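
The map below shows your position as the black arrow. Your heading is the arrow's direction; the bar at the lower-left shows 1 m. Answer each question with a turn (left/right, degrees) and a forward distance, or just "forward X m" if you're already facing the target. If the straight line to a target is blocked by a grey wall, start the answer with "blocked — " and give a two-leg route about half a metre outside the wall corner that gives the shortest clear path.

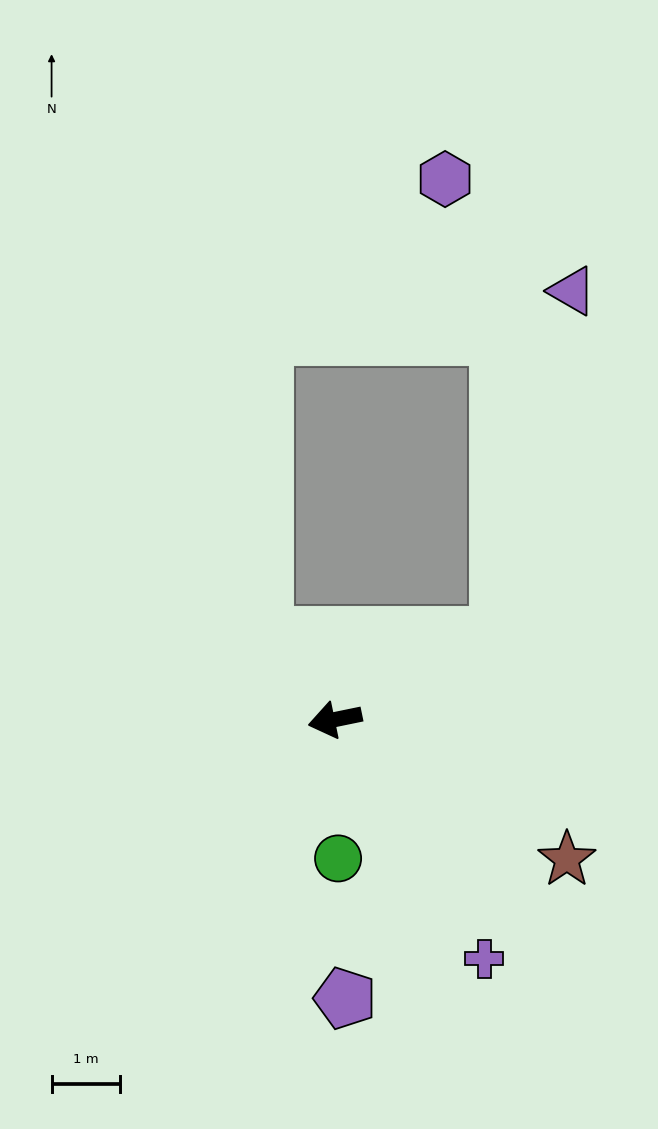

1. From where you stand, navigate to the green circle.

turn left 80°, forward 2.0 m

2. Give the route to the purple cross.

turn left 110°, forward 4.1 m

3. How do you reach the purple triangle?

blocked — turn right 164°, forward 2.7 m, then turn left 50°, forward 5.2 m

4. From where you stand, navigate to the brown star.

turn left 137°, forward 4.0 m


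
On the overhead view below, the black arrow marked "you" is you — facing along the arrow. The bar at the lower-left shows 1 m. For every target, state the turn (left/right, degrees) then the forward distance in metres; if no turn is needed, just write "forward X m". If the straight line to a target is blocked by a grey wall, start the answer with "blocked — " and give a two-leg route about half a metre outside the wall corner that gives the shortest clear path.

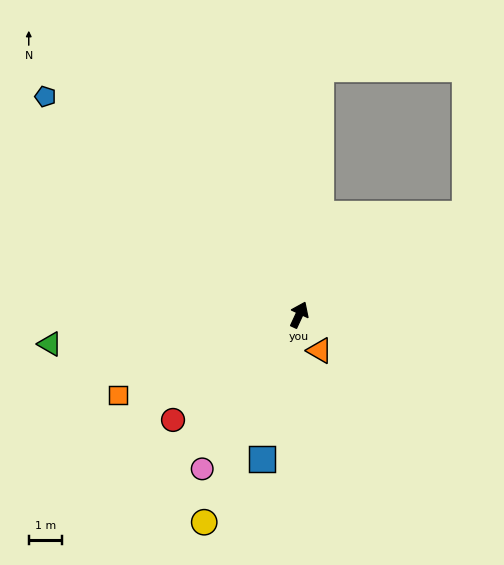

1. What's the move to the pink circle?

turn left 173°, forward 5.5 m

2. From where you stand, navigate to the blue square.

turn right 170°, forward 4.5 m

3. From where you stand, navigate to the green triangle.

turn left 122°, forward 7.6 m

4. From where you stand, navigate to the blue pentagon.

turn left 74°, forward 10.1 m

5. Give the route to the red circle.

turn left 155°, forward 4.9 m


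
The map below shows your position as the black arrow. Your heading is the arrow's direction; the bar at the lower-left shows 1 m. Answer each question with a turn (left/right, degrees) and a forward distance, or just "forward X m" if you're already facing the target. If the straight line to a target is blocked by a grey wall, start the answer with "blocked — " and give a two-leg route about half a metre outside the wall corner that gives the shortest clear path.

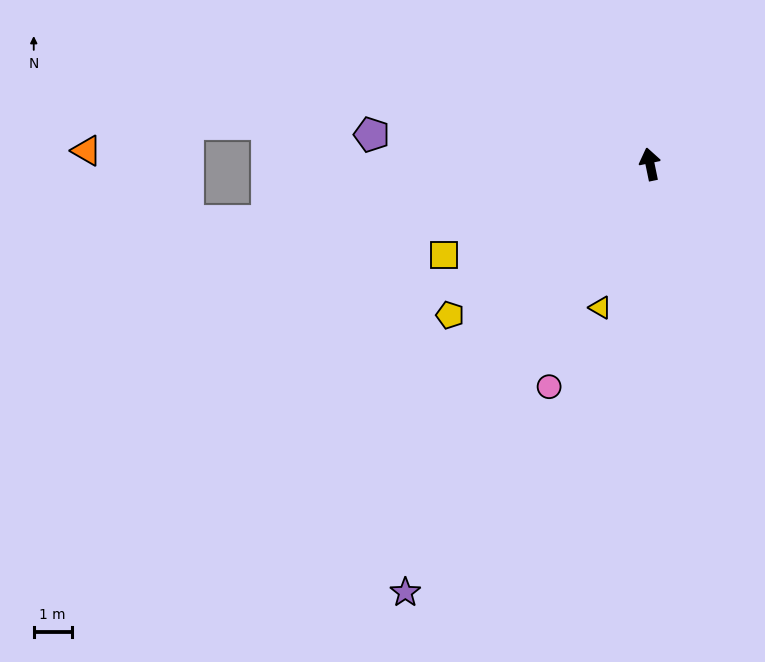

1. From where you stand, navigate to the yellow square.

turn left 102°, forward 5.9 m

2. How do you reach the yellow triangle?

turn left 149°, forward 4.0 m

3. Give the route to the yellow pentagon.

turn left 115°, forward 6.6 m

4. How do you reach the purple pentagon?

turn left 72°, forward 7.4 m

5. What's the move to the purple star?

turn left 139°, forward 13.0 m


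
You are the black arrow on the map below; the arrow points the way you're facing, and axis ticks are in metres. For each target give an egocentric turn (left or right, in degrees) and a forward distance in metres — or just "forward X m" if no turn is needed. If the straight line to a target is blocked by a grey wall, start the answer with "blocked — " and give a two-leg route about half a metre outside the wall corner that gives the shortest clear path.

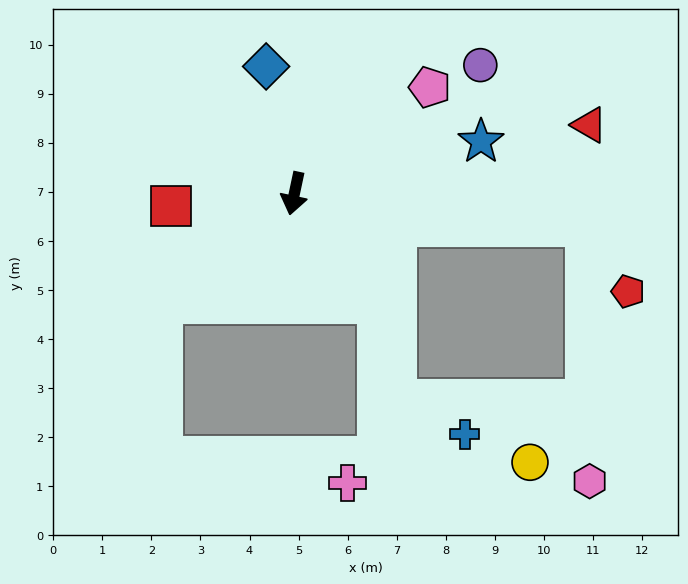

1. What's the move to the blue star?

turn left 118°, forward 3.9 m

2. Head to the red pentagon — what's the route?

blocked — turn left 96°, forward 6.0 m, then turn right 51°, forward 1.6 m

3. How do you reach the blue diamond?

turn right 155°, forward 2.7 m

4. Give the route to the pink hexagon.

blocked — turn left 96°, forward 6.0 m, then turn right 83°, forward 5.2 m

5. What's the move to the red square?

turn right 72°, forward 2.5 m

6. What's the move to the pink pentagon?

turn left 140°, forward 3.5 m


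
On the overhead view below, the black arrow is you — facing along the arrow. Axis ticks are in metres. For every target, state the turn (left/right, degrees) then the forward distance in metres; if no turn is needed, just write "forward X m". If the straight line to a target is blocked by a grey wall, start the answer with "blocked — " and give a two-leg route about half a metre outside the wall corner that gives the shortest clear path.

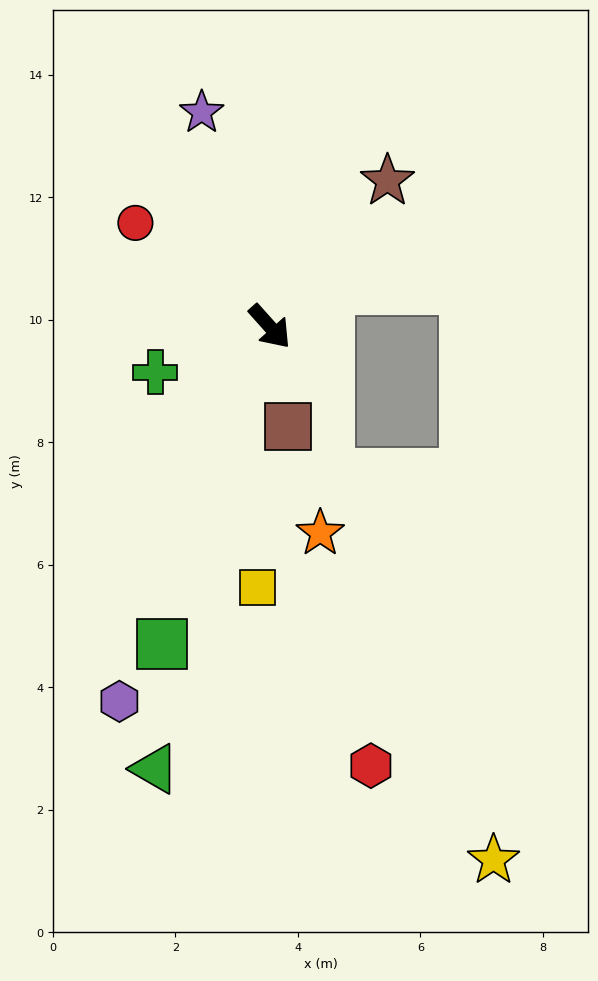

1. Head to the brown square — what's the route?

turn right 32°, forward 1.7 m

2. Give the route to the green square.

turn right 61°, forward 5.5 m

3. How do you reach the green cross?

turn right 110°, forward 2.0 m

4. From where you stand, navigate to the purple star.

turn left 156°, forward 3.7 m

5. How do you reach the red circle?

turn right 169°, forward 2.8 m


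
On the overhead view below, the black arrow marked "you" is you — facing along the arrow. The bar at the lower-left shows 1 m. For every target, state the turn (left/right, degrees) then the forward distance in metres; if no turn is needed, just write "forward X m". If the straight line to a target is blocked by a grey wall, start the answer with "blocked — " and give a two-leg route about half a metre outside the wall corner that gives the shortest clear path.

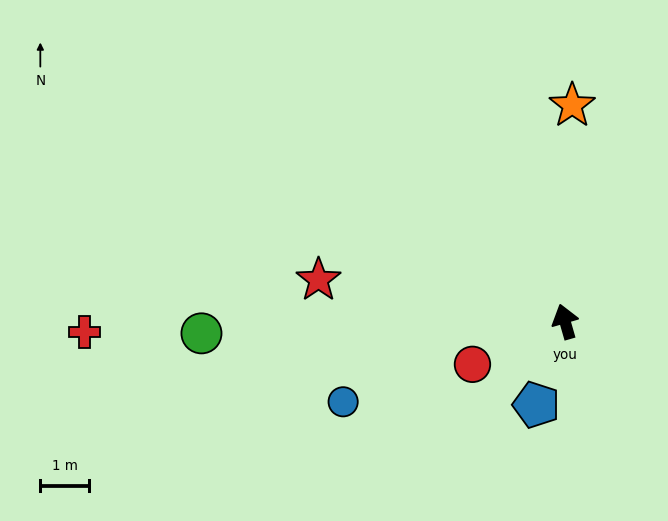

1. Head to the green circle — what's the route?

turn left 76°, forward 7.4 m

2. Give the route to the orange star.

turn right 18°, forward 4.4 m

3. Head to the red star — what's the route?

turn left 64°, forward 5.1 m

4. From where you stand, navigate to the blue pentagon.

turn left 145°, forward 1.8 m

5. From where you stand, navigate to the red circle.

turn left 99°, forward 2.1 m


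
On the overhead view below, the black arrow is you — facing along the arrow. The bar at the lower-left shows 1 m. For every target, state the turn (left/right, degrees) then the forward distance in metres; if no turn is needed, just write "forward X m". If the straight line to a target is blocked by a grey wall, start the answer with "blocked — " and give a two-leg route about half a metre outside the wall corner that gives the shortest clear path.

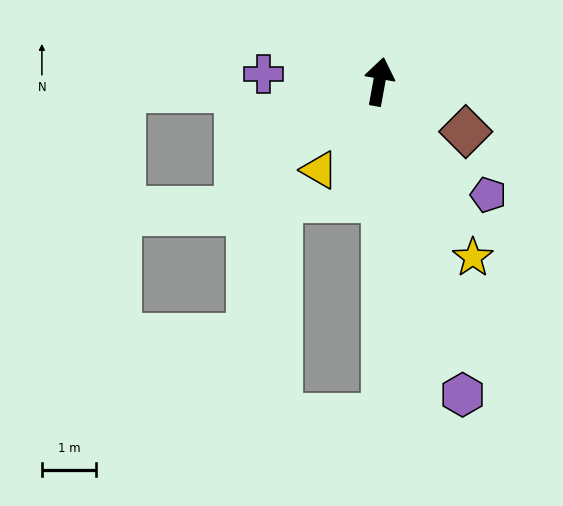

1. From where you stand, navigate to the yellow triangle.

turn left 156°, forward 2.0 m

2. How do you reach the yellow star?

turn right 142°, forward 3.7 m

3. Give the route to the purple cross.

turn left 96°, forward 2.1 m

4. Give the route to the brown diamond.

turn right 110°, forward 1.8 m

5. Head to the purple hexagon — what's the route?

turn right 155°, forward 6.0 m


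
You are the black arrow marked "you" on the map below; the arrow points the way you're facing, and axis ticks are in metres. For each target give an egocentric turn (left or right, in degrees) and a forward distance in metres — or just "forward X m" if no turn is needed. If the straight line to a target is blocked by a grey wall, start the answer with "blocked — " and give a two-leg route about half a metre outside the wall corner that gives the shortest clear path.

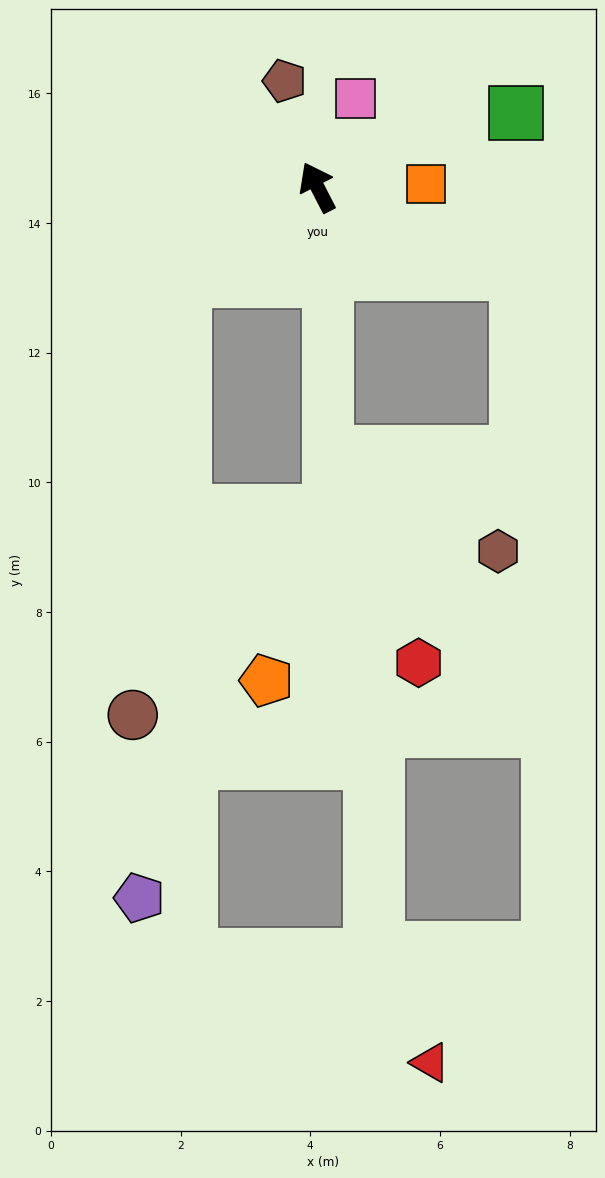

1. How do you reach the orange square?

turn right 116°, forward 1.7 m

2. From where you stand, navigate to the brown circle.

blocked — turn left 98°, forward 2.5 m, then turn left 48°, forward 6.8 m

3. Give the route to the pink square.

turn right 51°, forward 1.5 m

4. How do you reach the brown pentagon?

turn right 10°, forward 1.7 m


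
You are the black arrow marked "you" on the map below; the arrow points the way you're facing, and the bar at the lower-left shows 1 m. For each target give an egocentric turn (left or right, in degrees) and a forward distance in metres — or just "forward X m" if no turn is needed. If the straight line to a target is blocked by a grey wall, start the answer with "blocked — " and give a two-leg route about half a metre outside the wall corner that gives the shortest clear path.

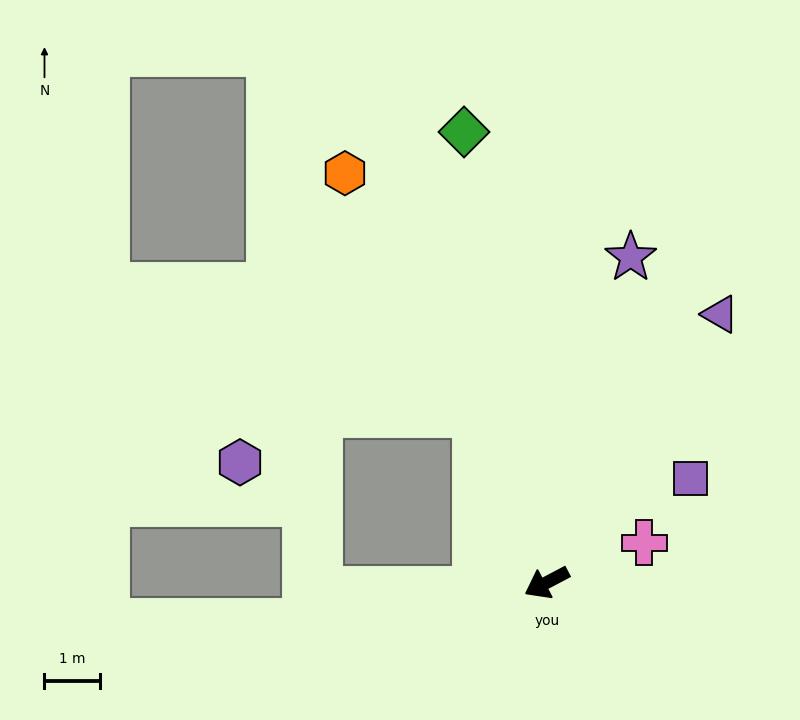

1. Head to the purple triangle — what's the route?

turn right 151°, forward 5.7 m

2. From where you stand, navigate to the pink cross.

turn left 174°, forward 1.9 m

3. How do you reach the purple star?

turn right 132°, forward 6.0 m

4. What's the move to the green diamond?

turn right 107°, forward 8.2 m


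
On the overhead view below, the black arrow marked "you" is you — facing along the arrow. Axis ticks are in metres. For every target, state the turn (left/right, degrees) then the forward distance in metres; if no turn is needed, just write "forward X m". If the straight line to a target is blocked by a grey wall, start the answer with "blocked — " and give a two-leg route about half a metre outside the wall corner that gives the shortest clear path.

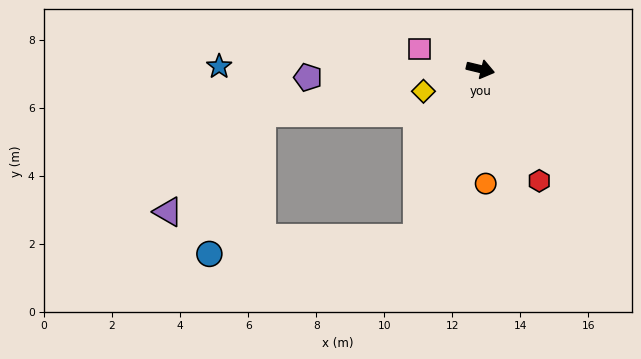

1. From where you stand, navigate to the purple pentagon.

turn right 164°, forward 5.1 m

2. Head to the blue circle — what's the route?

blocked — turn right 97°, forward 5.3 m, then turn right 65°, forward 6.1 m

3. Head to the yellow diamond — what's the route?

turn right 145°, forward 1.8 m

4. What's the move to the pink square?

turn left 175°, forward 1.9 m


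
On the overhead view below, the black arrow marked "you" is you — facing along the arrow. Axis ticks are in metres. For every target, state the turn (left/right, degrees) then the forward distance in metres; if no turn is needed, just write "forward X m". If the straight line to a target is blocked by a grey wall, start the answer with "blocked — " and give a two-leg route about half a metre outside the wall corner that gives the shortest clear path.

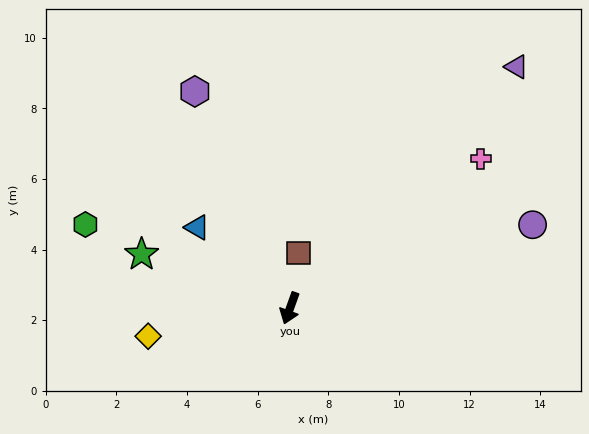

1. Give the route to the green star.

turn right 90°, forward 4.5 m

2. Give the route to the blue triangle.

turn right 111°, forward 3.5 m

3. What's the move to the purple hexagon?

turn right 136°, forward 6.7 m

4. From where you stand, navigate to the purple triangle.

turn left 157°, forward 9.4 m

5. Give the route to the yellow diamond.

turn right 59°, forward 4.1 m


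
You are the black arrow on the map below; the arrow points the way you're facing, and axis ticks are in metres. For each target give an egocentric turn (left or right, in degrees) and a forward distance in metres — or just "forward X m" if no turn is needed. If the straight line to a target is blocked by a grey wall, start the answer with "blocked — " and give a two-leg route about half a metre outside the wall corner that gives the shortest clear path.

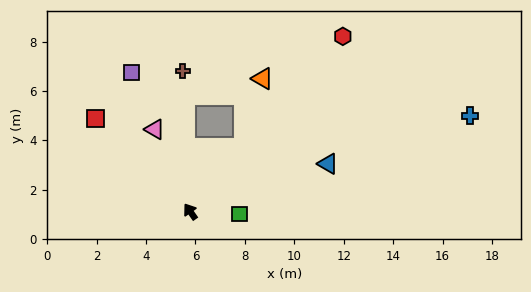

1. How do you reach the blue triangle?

turn right 106°, forward 5.9 m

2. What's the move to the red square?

turn left 10°, forward 5.4 m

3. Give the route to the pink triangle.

turn right 12°, forward 3.6 m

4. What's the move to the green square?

turn right 128°, forward 2.0 m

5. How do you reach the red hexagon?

turn right 76°, forward 9.4 m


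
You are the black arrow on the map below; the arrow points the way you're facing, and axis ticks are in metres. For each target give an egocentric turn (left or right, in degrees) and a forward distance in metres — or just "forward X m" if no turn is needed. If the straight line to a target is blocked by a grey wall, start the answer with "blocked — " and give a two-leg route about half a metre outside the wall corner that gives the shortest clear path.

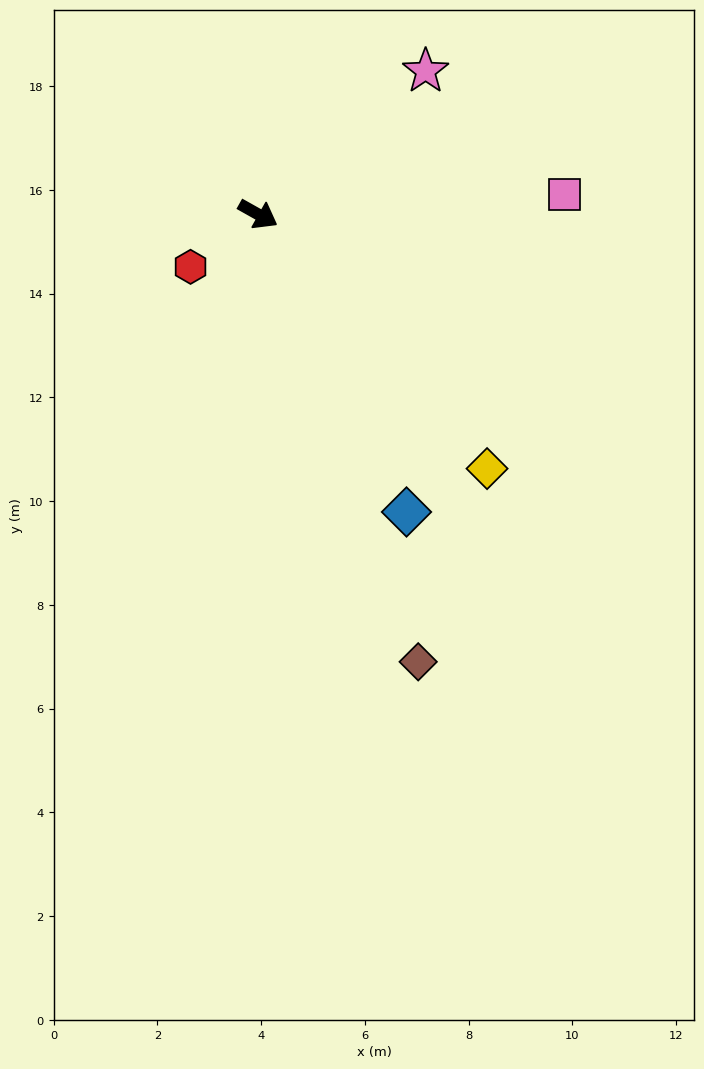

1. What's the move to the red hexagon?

turn right 113°, forward 1.7 m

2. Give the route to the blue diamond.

turn right 34°, forward 6.4 m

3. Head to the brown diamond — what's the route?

turn right 41°, forward 9.2 m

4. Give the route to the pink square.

turn left 33°, forward 5.9 m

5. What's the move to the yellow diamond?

turn right 19°, forward 6.6 m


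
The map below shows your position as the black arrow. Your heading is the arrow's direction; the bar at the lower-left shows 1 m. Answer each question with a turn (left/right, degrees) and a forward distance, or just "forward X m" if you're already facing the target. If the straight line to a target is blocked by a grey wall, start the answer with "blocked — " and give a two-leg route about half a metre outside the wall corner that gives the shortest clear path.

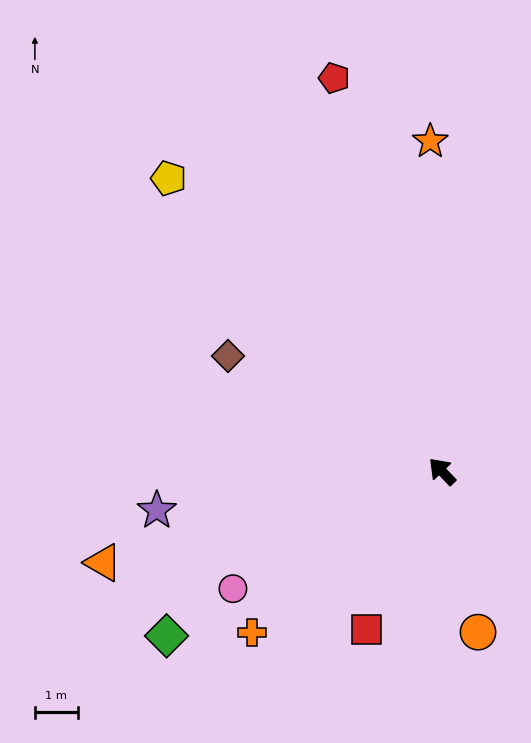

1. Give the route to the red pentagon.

turn right 28°, forward 9.5 m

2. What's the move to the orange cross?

turn left 87°, forward 5.8 m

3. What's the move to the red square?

turn left 111°, forward 4.1 m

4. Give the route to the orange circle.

turn left 149°, forward 3.8 m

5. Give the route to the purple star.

turn left 54°, forward 6.7 m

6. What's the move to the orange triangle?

turn left 61°, forward 8.2 m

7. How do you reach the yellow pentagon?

forward 9.4 m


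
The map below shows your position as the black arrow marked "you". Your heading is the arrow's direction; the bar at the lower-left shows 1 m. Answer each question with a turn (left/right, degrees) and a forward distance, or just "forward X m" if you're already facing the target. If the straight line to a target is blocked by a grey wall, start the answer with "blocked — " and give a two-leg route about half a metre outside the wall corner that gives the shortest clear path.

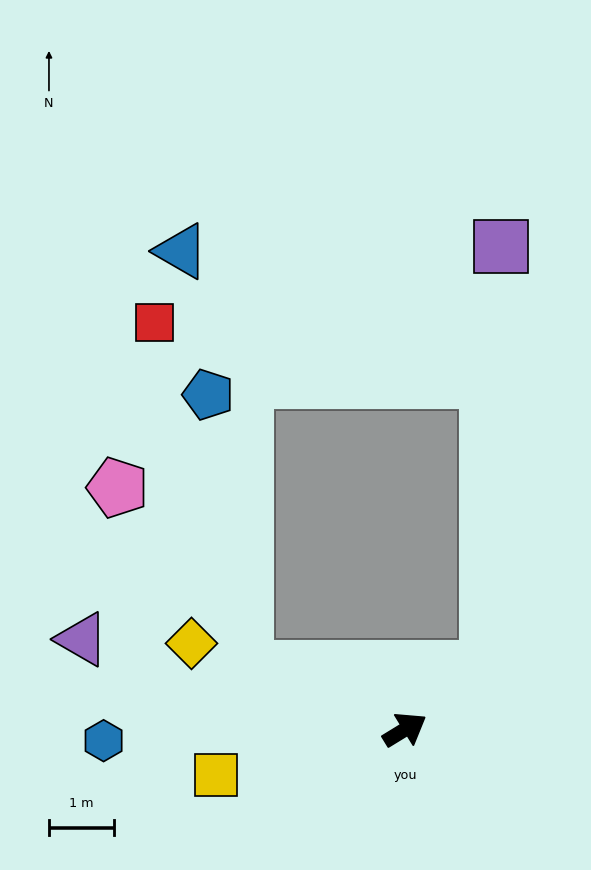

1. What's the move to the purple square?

blocked — turn left 6°, forward 1.6 m, then turn left 51°, forward 6.5 m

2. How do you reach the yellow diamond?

turn left 127°, forward 3.6 m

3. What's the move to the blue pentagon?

blocked — turn left 127°, forward 2.6 m, then turn right 61°, forward 4.3 m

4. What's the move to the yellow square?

turn left 162°, forward 3.0 m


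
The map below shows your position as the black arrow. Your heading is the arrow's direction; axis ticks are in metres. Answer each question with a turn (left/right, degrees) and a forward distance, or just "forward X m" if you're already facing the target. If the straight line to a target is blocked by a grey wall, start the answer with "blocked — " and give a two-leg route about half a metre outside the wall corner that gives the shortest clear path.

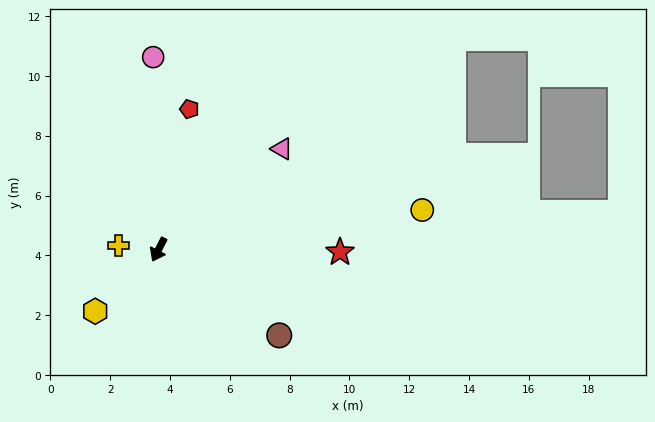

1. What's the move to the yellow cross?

turn right 69°, forward 1.3 m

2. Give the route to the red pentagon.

turn right 165°, forward 4.8 m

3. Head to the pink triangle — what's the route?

turn left 156°, forward 5.3 m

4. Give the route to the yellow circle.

turn left 126°, forward 8.9 m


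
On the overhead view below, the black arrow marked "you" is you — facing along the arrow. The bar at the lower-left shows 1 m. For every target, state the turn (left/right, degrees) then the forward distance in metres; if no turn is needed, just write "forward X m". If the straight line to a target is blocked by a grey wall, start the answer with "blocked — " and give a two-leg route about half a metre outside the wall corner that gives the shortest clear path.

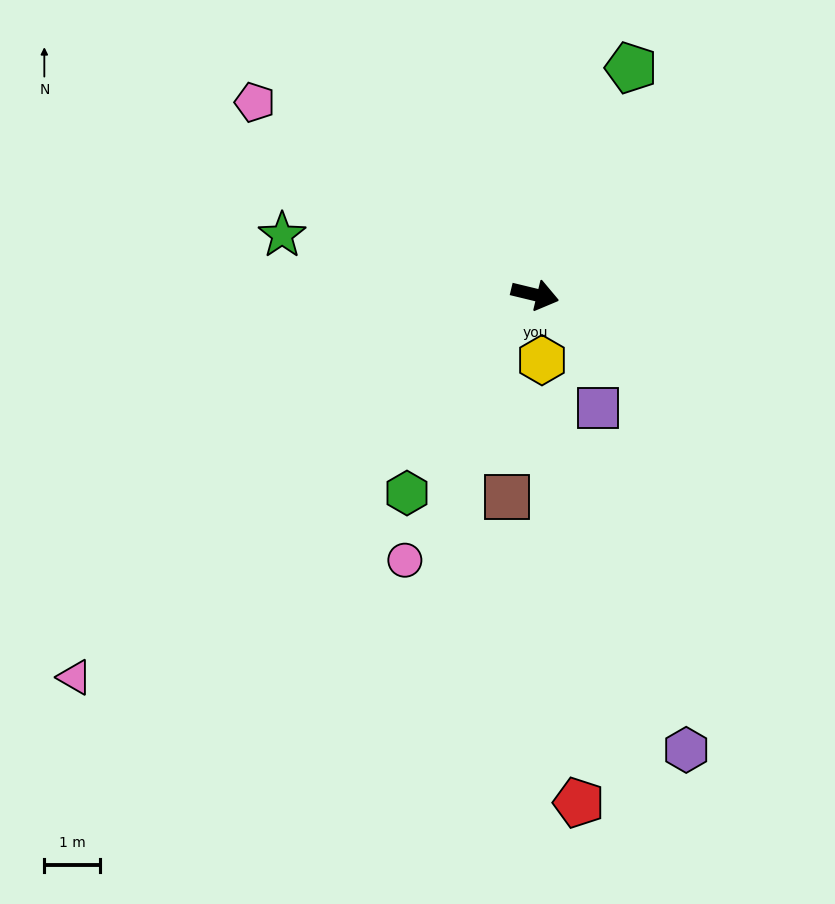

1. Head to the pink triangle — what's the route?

turn right 127°, forward 10.8 m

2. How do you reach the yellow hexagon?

turn right 70°, forward 1.2 m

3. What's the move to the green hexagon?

turn right 109°, forward 4.3 m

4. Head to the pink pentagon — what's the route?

turn left 159°, forward 6.1 m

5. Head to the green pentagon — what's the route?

turn left 81°, forward 4.5 m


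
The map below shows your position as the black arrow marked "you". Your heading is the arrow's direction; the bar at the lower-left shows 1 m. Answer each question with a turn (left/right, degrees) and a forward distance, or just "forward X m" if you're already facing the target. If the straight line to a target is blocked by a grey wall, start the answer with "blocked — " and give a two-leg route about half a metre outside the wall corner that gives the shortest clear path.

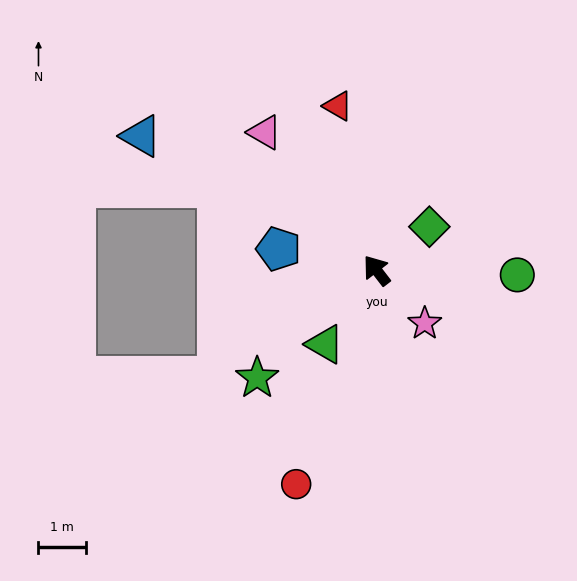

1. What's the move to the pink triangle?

forward 3.7 m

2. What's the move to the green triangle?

turn left 108°, forward 1.9 m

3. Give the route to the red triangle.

turn right 24°, forward 3.5 m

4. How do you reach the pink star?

turn right 175°, forward 1.5 m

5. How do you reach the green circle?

turn right 129°, forward 3.0 m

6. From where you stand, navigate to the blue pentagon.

turn left 40°, forward 2.1 m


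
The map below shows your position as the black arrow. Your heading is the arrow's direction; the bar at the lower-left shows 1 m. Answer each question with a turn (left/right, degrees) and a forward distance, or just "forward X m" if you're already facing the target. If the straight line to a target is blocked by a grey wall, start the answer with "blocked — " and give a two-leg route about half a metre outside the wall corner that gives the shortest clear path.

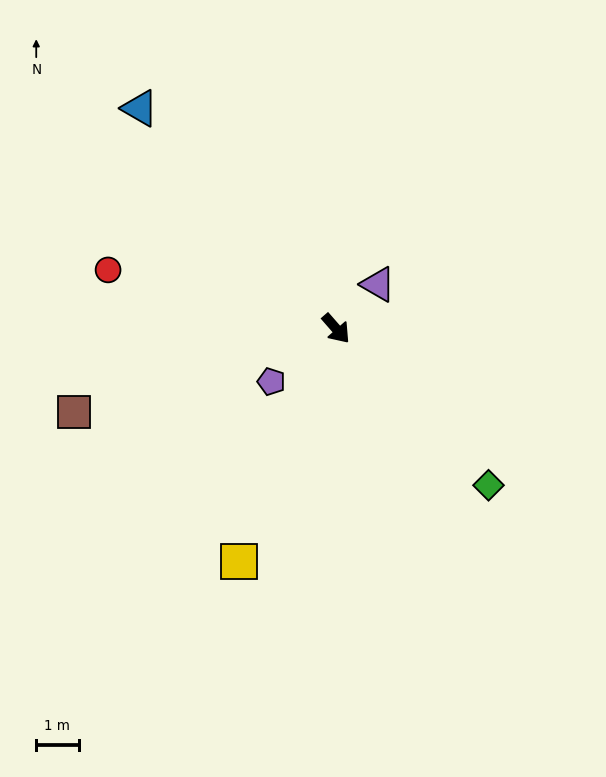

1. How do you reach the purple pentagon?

turn right 92°, forward 2.0 m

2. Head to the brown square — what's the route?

turn right 113°, forward 6.5 m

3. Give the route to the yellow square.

turn right 64°, forward 6.0 m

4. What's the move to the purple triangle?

turn left 96°, forward 1.4 m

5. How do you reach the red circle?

turn right 146°, forward 5.6 m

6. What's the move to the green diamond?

turn left 3°, forward 5.2 m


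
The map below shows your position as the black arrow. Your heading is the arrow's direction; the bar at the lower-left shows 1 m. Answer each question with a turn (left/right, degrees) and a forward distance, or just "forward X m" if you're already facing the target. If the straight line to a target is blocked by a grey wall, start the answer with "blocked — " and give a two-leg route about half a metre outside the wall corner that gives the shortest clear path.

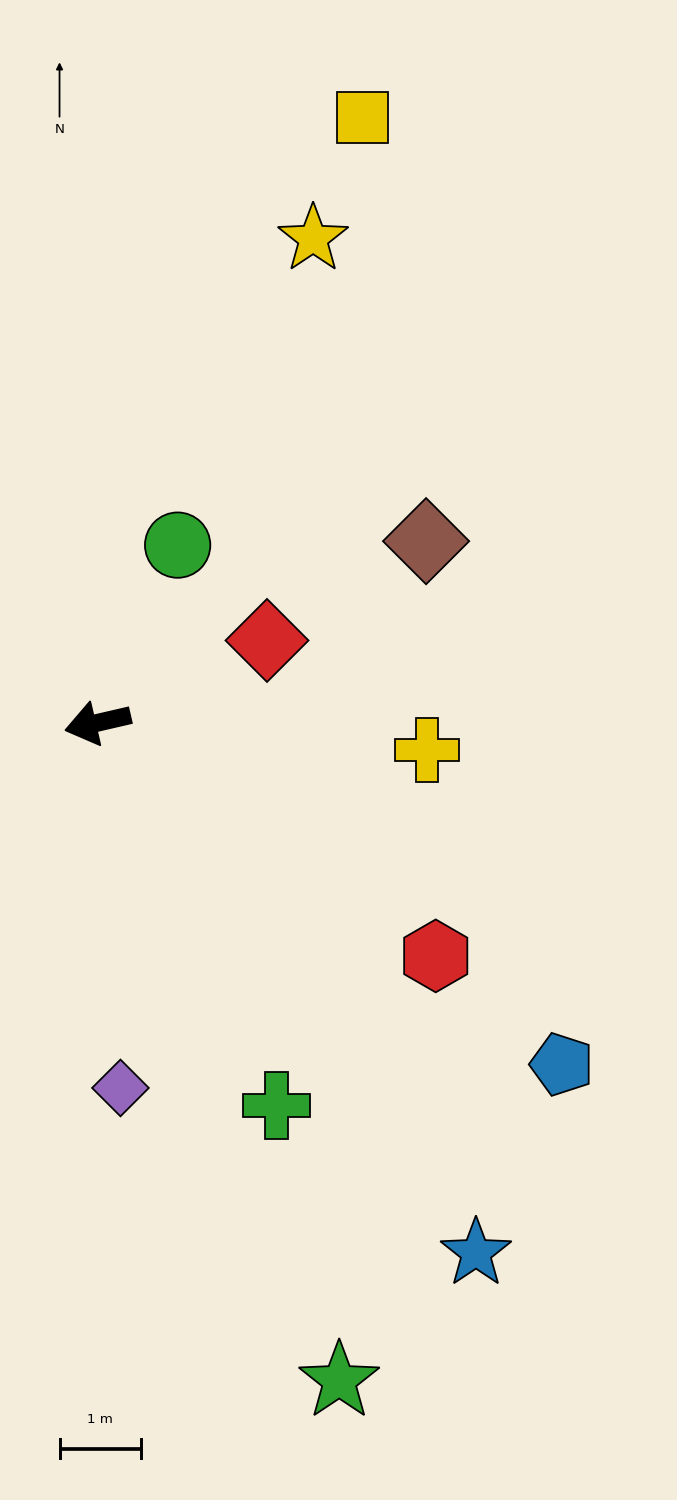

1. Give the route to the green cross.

turn left 102°, forward 5.2 m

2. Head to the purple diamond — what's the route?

turn left 81°, forward 4.5 m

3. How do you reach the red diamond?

turn right 167°, forward 2.3 m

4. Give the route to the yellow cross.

turn left 162°, forward 4.1 m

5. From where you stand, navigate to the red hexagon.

turn left 132°, forward 5.0 m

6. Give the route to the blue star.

turn left 112°, forward 8.0 m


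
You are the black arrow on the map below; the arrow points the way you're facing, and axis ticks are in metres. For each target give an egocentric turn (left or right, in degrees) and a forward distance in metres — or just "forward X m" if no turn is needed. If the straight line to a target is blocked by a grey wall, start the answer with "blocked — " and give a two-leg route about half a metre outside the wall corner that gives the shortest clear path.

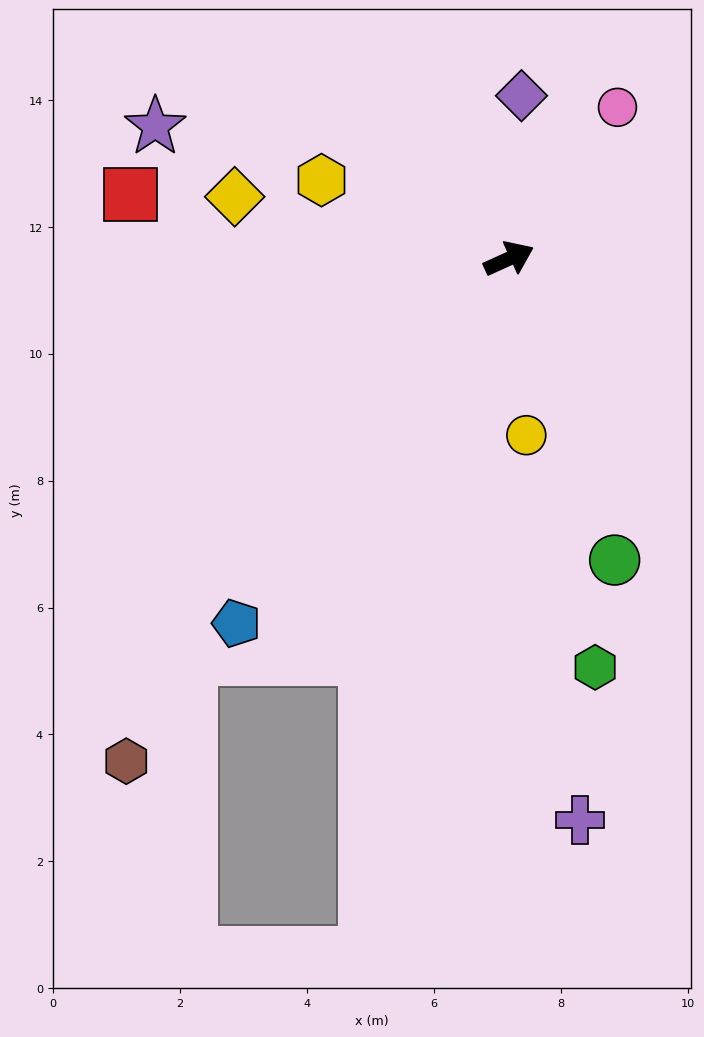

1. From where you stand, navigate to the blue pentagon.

turn right 151°, forward 7.2 m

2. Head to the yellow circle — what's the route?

turn right 109°, forward 2.8 m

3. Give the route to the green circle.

turn right 95°, forward 5.0 m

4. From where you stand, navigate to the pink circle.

turn left 30°, forward 2.9 m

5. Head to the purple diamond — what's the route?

turn left 61°, forward 2.6 m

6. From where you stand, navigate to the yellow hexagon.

turn left 133°, forward 3.2 m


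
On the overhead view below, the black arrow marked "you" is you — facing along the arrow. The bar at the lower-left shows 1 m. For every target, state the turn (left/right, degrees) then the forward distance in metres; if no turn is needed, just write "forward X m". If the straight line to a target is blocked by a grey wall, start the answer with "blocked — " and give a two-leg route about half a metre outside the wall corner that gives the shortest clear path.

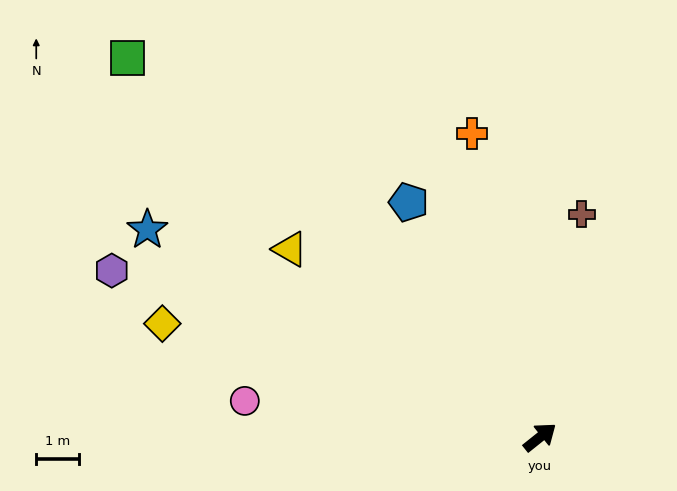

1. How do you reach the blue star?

turn left 114°, forward 10.3 m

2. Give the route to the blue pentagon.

turn left 81°, forward 6.2 m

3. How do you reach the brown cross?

turn left 41°, forward 5.3 m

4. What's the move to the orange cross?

turn left 64°, forward 7.2 m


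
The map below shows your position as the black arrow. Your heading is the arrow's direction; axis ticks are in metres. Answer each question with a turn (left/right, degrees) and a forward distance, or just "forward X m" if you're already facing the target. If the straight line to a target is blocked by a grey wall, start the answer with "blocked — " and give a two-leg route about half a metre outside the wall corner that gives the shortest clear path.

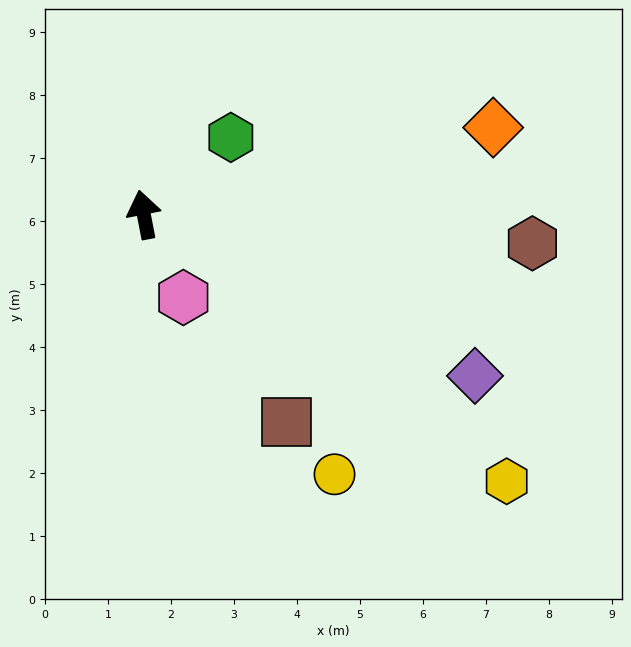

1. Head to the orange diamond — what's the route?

turn right 87°, forward 5.7 m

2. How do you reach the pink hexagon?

turn right 165°, forward 1.5 m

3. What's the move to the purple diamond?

turn right 127°, forward 5.8 m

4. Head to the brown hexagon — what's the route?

turn right 105°, forward 6.2 m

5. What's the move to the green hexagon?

turn right 59°, forward 1.8 m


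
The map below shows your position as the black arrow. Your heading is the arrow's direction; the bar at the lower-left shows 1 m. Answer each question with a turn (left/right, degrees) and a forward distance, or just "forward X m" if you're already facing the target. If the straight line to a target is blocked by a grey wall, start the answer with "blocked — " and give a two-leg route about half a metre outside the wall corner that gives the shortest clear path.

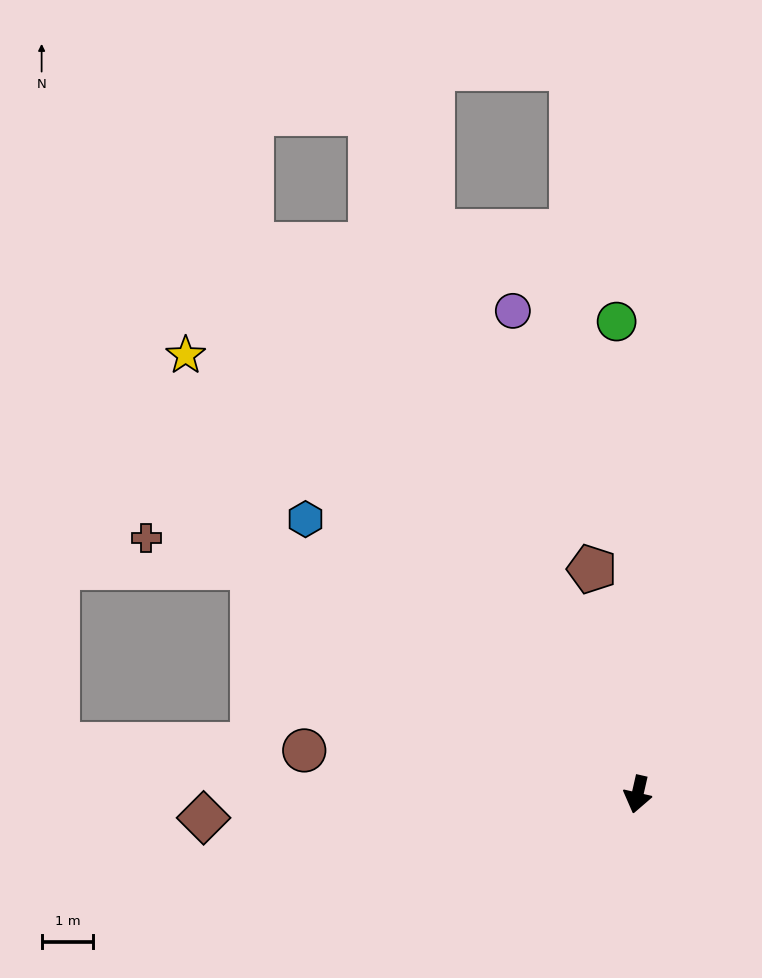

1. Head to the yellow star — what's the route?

turn right 121°, forward 12.2 m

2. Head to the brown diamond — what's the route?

turn right 74°, forward 8.4 m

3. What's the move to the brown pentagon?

turn right 156°, forward 4.4 m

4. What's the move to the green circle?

turn right 165°, forward 9.1 m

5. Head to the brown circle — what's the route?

turn right 85°, forward 6.5 m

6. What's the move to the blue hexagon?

turn right 117°, forward 8.3 m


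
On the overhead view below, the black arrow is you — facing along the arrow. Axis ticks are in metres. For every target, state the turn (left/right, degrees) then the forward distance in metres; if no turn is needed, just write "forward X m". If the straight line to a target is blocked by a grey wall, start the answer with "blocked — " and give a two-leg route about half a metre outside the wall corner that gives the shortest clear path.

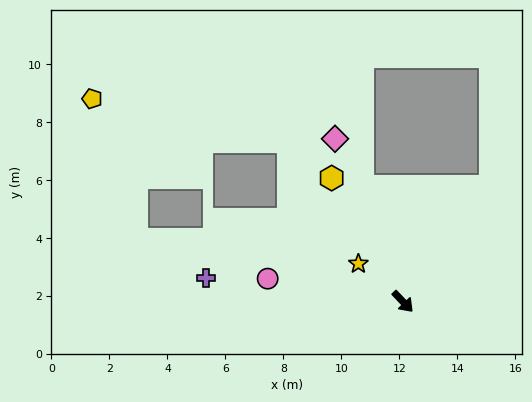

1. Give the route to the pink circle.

turn right 143°, forward 4.7 m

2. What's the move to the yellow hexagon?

turn left 166°, forward 4.9 m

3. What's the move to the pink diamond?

turn left 159°, forward 6.1 m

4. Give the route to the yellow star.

turn right 174°, forward 2.0 m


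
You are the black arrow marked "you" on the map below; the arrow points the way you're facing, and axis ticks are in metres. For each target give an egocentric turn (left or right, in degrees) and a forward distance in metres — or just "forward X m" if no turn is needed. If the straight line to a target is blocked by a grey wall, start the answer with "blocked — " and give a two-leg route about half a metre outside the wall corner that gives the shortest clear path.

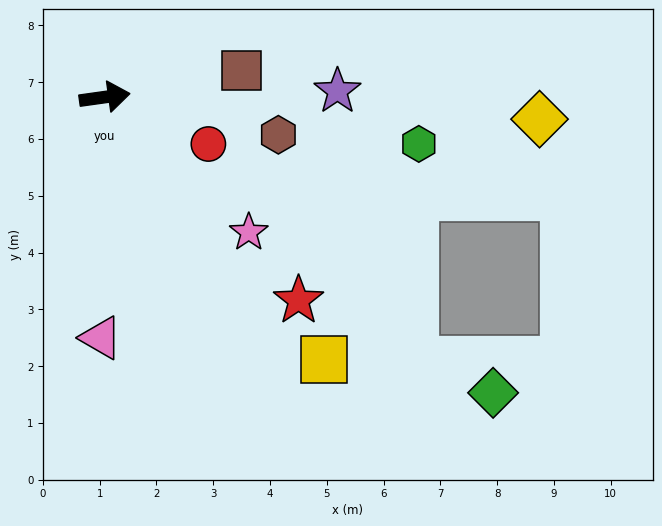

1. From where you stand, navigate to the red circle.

turn right 32°, forward 2.0 m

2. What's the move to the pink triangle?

turn right 99°, forward 4.2 m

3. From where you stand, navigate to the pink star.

turn right 51°, forward 3.5 m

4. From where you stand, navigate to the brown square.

turn left 3°, forward 2.5 m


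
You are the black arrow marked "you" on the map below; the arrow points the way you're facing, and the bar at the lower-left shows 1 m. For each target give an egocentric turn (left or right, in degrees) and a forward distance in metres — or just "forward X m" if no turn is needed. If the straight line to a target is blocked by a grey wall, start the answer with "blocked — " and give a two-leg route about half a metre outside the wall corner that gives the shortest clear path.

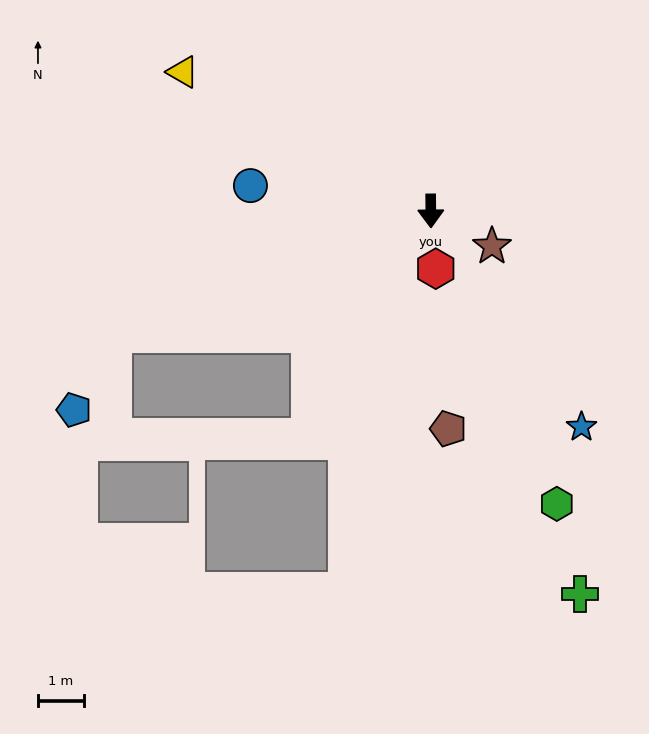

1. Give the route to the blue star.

turn left 34°, forward 5.7 m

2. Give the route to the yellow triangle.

turn right 120°, forward 6.2 m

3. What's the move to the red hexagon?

turn left 4°, forward 1.3 m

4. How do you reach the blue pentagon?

blocked — turn right 69°, forward 7.4 m, then turn left 42°, forward 1.9 m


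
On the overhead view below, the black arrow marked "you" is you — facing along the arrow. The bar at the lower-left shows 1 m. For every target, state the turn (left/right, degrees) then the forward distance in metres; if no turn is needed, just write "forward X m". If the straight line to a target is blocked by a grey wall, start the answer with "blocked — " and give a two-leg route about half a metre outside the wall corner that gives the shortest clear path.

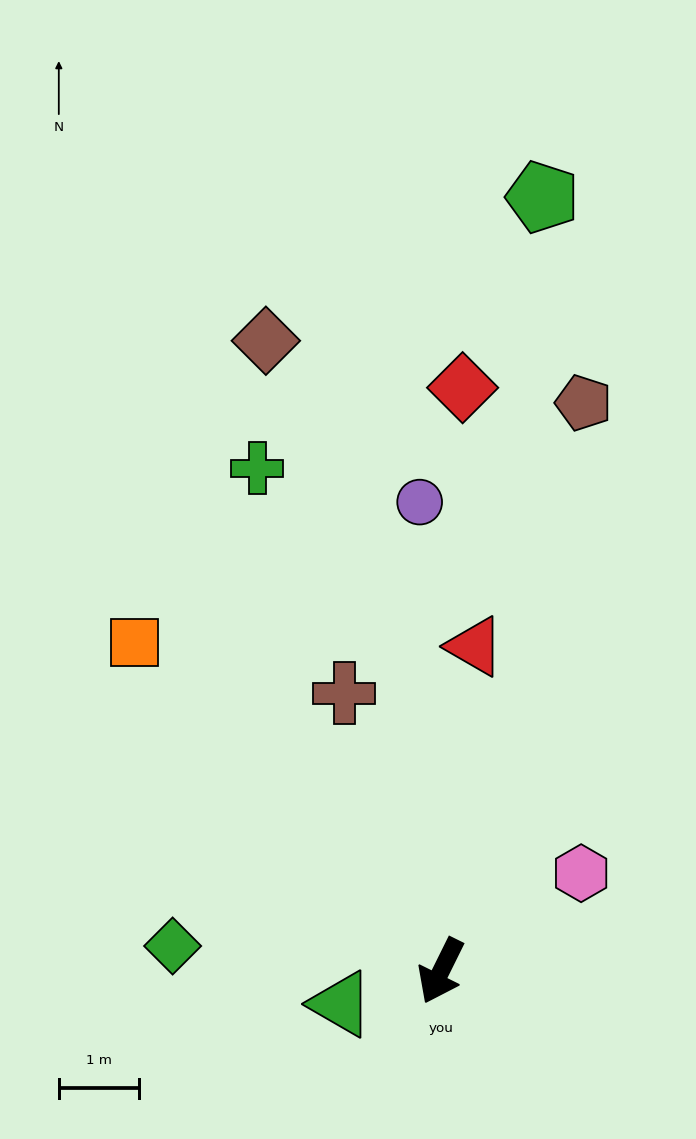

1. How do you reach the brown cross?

turn right 134°, forward 3.7 m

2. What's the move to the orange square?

turn right 111°, forward 5.6 m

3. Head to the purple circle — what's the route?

turn right 151°, forward 5.9 m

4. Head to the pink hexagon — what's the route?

turn left 151°, forward 2.1 m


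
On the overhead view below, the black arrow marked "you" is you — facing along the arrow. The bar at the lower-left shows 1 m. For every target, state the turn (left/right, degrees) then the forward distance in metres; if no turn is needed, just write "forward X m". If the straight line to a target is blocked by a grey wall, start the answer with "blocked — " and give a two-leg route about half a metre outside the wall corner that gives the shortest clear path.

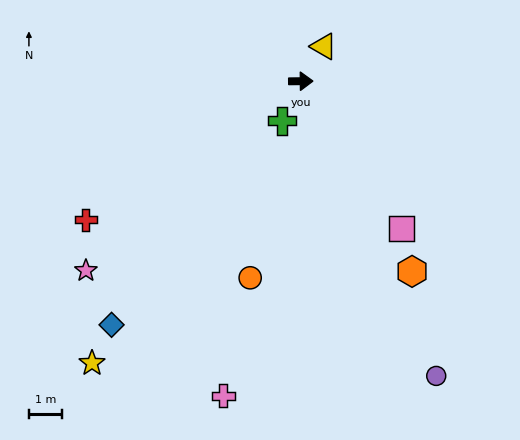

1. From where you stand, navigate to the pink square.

turn right 56°, forward 5.3 m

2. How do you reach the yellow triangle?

turn left 56°, forward 1.2 m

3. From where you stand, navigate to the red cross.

turn right 148°, forward 7.7 m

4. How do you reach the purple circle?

turn right 66°, forward 9.7 m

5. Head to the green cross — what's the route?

turn right 116°, forward 1.3 m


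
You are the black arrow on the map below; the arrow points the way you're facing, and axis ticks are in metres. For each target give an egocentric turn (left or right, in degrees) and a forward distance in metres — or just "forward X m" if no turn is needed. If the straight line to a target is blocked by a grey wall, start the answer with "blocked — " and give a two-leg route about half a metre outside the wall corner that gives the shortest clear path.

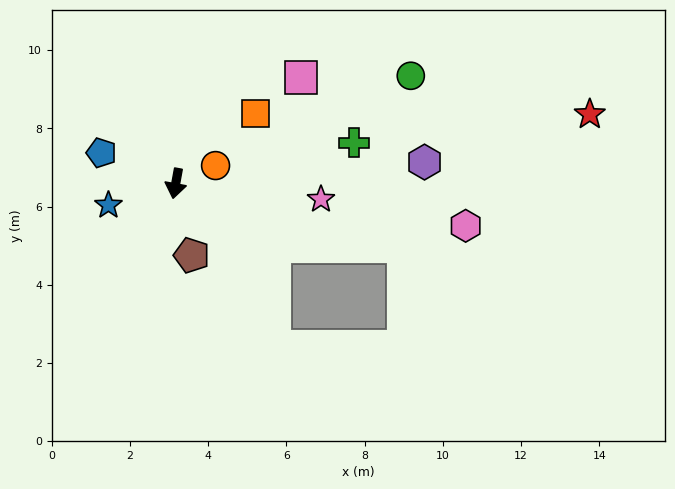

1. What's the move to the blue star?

turn right 62°, forward 1.8 m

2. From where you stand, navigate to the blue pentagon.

turn right 102°, forward 2.1 m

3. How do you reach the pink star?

turn left 94°, forward 3.7 m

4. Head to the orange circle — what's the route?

turn left 125°, forward 1.1 m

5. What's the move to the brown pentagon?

turn left 23°, forward 1.9 m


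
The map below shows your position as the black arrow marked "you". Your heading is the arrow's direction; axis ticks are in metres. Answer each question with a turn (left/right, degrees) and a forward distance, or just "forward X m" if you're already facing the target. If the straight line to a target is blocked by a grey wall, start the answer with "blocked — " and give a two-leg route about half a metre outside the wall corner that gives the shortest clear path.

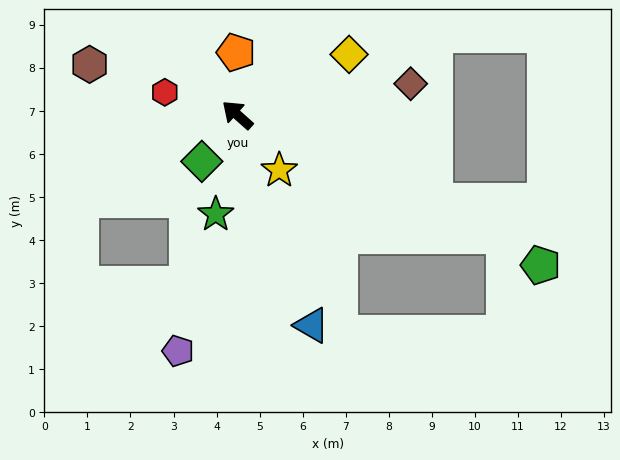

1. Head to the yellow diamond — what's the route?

turn right 110°, forward 3.0 m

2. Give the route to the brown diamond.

turn right 128°, forward 4.1 m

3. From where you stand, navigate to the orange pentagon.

turn right 47°, forward 1.5 m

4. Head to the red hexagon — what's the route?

turn left 24°, forward 1.8 m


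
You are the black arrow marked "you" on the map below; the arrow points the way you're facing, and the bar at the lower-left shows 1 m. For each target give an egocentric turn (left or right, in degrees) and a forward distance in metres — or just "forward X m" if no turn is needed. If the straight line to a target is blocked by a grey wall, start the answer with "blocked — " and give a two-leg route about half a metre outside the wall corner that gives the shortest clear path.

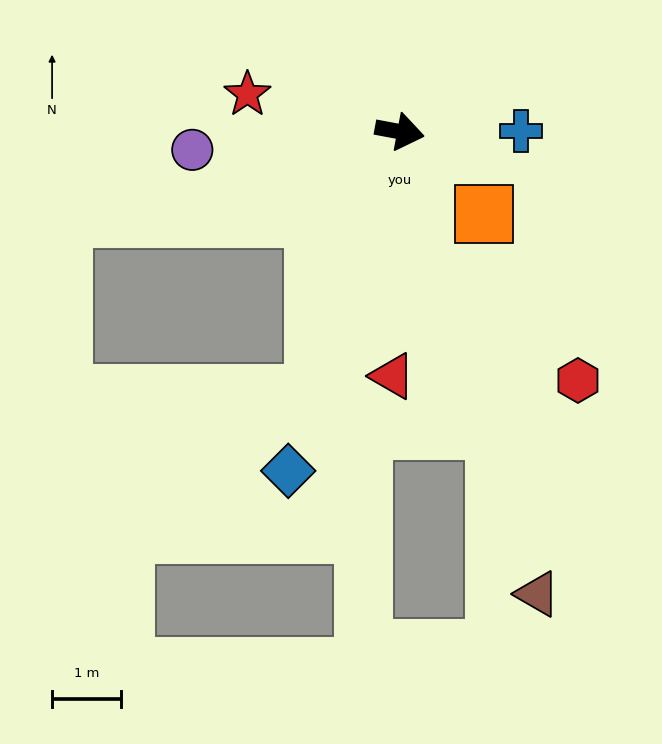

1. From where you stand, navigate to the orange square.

turn right 34°, forward 1.7 m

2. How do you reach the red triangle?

turn right 81°, forward 3.5 m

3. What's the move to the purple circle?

turn right 164°, forward 3.0 m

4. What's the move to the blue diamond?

turn right 98°, forward 5.2 m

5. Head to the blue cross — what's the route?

turn left 11°, forward 1.8 m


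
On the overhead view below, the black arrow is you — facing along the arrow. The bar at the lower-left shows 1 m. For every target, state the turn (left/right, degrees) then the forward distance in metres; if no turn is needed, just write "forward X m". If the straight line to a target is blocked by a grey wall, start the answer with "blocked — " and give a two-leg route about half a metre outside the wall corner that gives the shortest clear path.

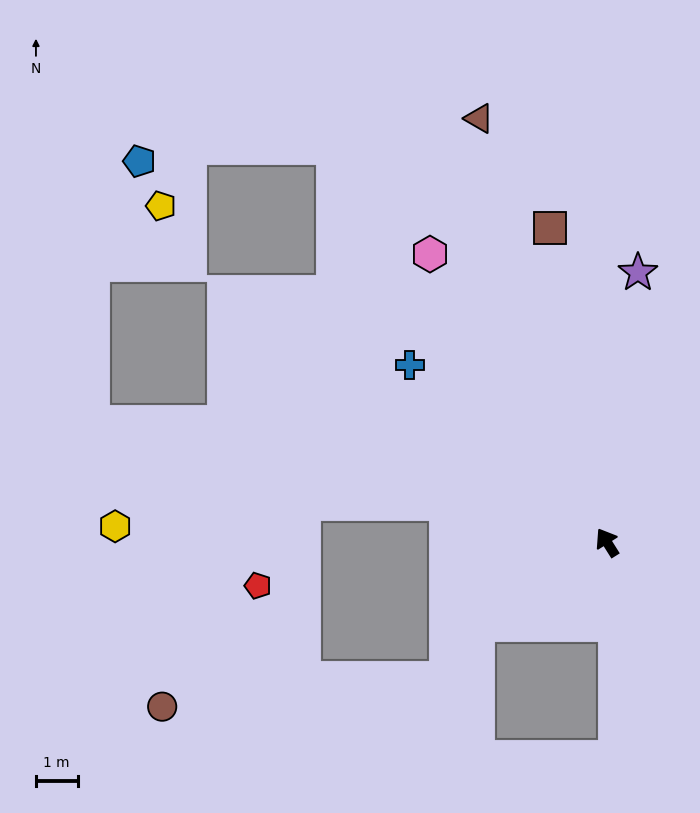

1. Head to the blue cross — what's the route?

turn left 16°, forward 6.4 m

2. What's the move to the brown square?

turn right 22°, forward 7.7 m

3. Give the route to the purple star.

turn right 39°, forward 6.5 m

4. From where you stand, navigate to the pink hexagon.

forward 8.1 m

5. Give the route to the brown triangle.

turn right 15°, forward 10.7 m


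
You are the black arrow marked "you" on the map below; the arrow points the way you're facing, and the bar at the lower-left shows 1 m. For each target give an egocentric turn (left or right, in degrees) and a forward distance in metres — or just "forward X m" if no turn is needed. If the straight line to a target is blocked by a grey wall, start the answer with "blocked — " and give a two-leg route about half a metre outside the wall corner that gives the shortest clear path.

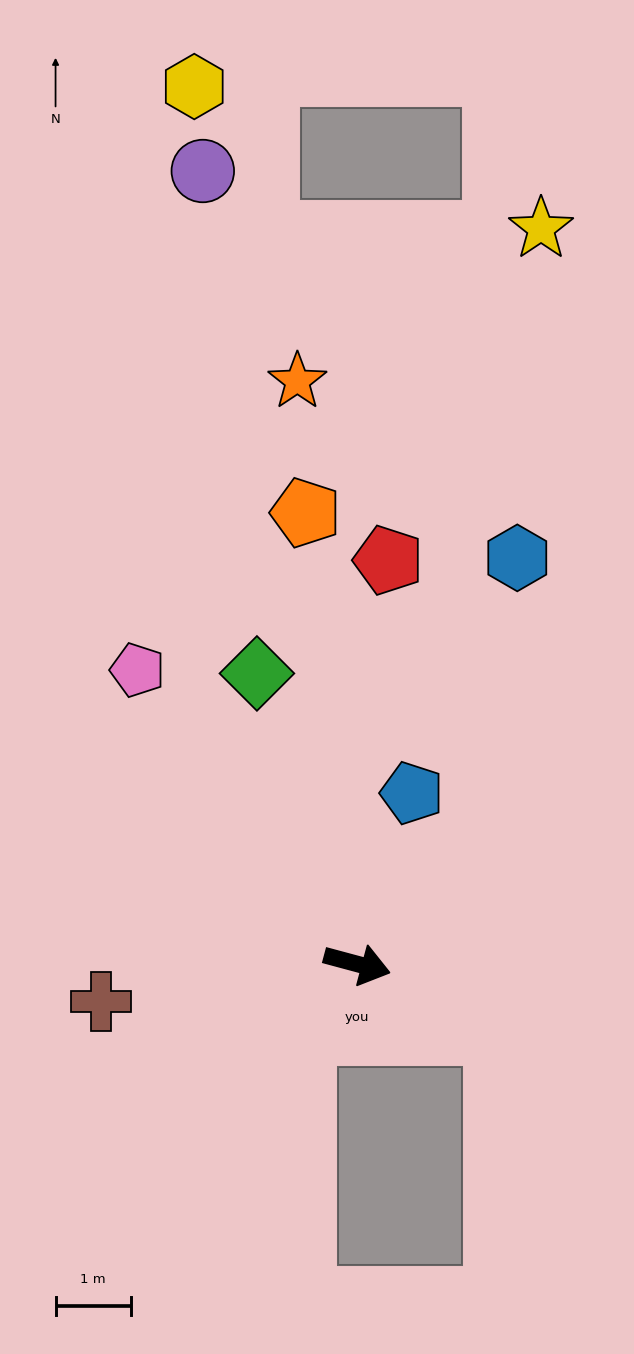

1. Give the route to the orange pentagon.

turn left 112°, forward 6.1 m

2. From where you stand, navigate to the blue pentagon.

turn left 87°, forward 2.4 m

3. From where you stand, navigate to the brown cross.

turn right 157°, forward 3.5 m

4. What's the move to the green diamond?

turn left 124°, forward 4.1 m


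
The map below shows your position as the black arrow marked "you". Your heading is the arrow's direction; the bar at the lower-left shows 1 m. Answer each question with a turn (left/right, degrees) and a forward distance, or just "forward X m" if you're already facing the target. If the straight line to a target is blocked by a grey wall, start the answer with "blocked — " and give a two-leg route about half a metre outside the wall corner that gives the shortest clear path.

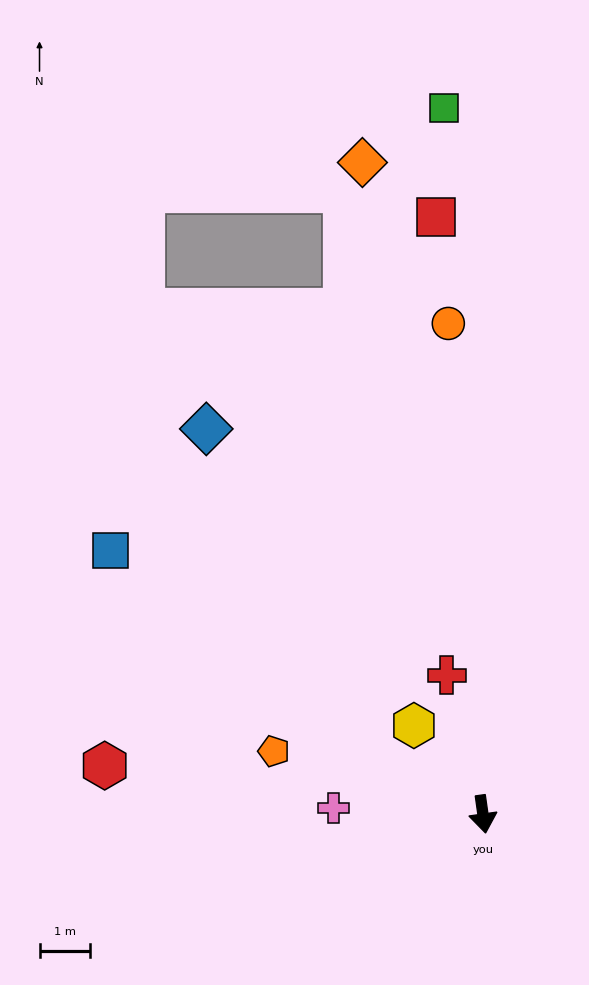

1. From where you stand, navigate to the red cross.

turn right 173°, forward 2.8 m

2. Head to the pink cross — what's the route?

turn right 100°, forward 3.0 m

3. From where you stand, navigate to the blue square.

turn right 133°, forward 9.0 m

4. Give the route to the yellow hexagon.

turn right 150°, forward 2.2 m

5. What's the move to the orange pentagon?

turn right 115°, forward 4.3 m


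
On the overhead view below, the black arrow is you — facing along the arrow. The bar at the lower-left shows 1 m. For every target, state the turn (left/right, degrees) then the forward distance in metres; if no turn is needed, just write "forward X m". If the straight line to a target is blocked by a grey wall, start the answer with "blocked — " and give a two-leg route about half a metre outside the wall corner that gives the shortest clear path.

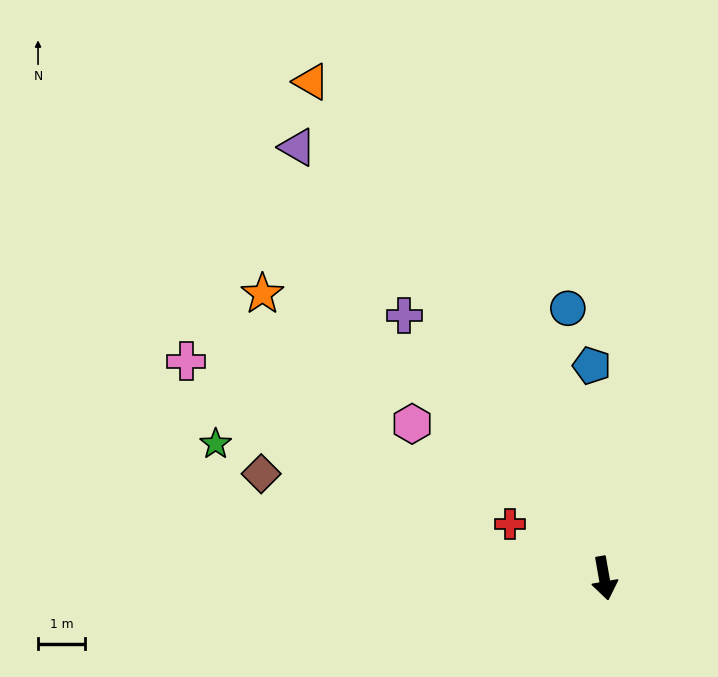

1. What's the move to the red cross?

turn right 130°, forward 2.3 m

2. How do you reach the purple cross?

turn right 153°, forward 7.0 m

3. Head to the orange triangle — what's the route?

turn right 159°, forward 12.3 m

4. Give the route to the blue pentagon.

turn left 173°, forward 4.5 m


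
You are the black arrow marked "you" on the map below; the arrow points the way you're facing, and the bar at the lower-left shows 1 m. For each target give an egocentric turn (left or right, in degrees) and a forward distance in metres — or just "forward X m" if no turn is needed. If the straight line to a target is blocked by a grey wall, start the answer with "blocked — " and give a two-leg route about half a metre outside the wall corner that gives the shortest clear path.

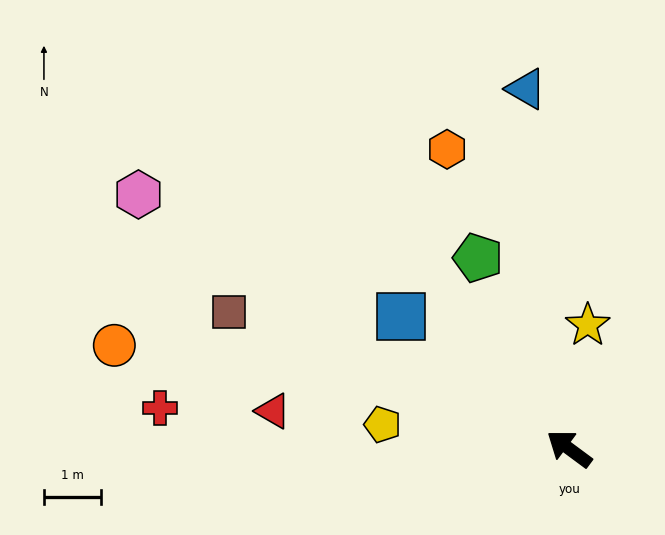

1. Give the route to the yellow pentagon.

turn left 29°, forward 3.3 m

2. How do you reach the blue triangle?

turn right 47°, forward 6.3 m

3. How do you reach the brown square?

turn left 15°, forward 6.4 m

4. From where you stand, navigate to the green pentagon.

turn right 28°, forward 3.7 m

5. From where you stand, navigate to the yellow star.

turn right 62°, forward 2.2 m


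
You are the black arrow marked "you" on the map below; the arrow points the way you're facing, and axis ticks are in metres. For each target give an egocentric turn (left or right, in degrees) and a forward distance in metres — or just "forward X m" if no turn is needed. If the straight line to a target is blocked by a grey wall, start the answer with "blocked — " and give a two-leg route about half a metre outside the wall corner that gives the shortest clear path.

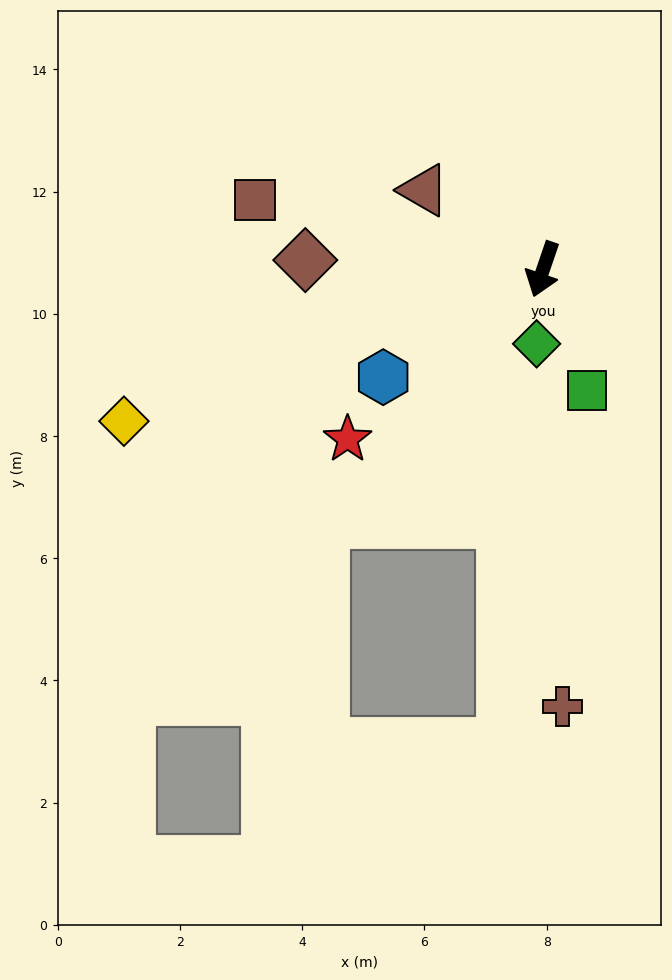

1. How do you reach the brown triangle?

turn right 105°, forward 2.3 m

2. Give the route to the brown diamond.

turn right 73°, forward 3.9 m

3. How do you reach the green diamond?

turn left 14°, forward 1.2 m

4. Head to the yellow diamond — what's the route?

turn right 51°, forward 7.3 m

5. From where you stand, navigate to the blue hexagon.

turn right 37°, forward 3.2 m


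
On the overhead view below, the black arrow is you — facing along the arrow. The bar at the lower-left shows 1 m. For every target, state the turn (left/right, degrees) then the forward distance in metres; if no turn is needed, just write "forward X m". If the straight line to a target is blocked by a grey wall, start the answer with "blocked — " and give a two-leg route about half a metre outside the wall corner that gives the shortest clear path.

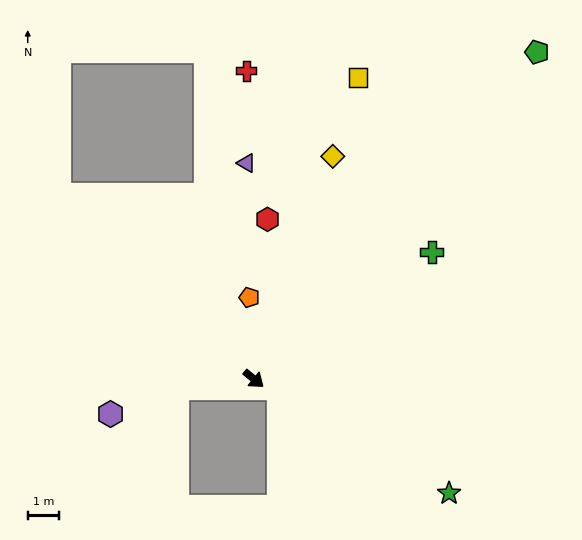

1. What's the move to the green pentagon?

turn left 88°, forward 13.8 m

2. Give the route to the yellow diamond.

turn left 110°, forward 7.5 m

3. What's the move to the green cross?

turn left 75°, forward 7.0 m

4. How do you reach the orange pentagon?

turn left 132°, forward 2.6 m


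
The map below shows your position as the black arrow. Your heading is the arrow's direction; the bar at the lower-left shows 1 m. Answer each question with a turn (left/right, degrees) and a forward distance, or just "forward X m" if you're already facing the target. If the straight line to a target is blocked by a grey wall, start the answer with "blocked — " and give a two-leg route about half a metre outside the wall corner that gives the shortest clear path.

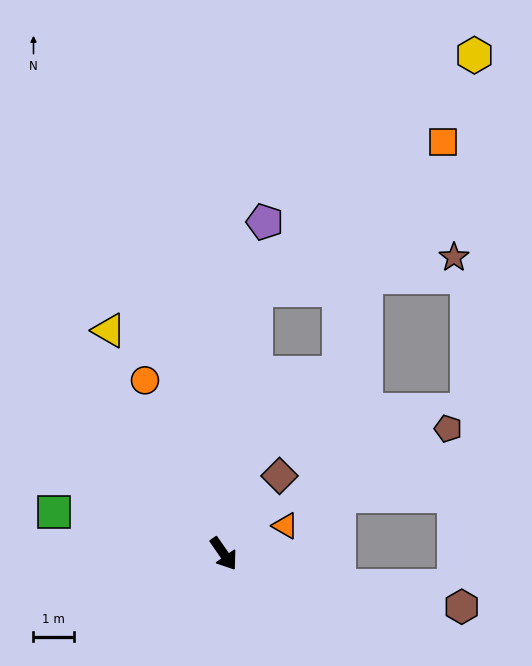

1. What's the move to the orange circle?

turn left 170°, forward 4.8 m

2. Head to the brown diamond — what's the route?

turn left 109°, forward 2.4 m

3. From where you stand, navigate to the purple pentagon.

turn left 138°, forward 8.3 m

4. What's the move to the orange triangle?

turn left 80°, forward 1.7 m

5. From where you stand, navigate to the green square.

turn right 139°, forward 4.4 m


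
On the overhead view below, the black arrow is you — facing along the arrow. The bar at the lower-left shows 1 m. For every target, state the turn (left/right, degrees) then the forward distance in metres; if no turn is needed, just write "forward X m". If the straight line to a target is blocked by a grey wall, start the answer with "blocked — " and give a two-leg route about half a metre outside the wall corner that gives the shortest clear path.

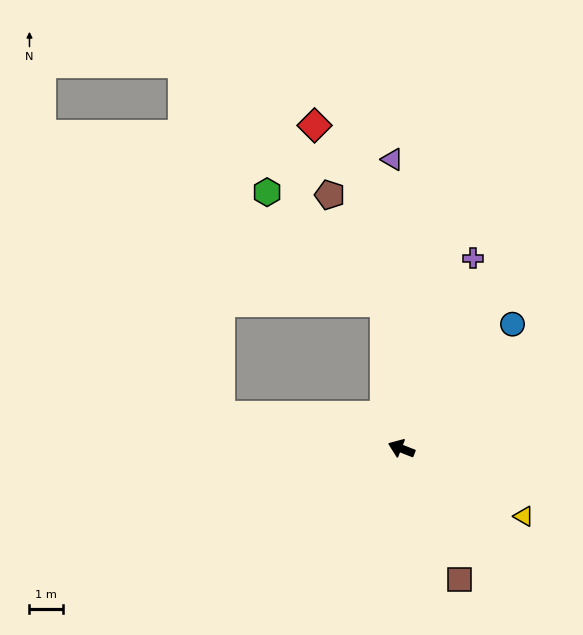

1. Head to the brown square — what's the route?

turn left 135°, forward 4.2 m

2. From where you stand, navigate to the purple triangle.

turn right 67°, forward 8.5 m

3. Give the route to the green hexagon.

blocked — turn right 62°, forward 4.3 m, then turn left 40°, forward 4.7 m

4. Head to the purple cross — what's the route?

turn right 89°, forward 6.0 m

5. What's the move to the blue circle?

turn right 110°, forward 4.9 m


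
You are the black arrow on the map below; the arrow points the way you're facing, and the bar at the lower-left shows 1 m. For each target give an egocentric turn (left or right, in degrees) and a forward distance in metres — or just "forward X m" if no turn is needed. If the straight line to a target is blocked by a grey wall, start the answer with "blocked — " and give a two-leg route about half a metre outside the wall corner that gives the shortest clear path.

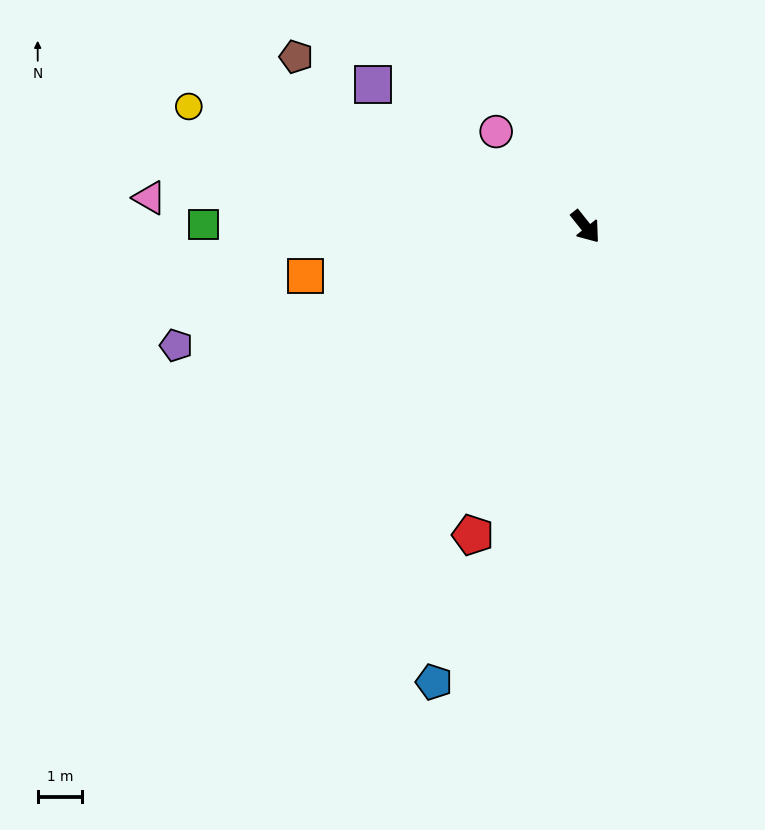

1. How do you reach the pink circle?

turn right 175°, forward 2.9 m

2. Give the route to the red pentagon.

turn right 59°, forward 7.3 m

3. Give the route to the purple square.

turn right 162°, forward 5.7 m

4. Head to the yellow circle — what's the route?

turn right 145°, forward 9.3 m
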